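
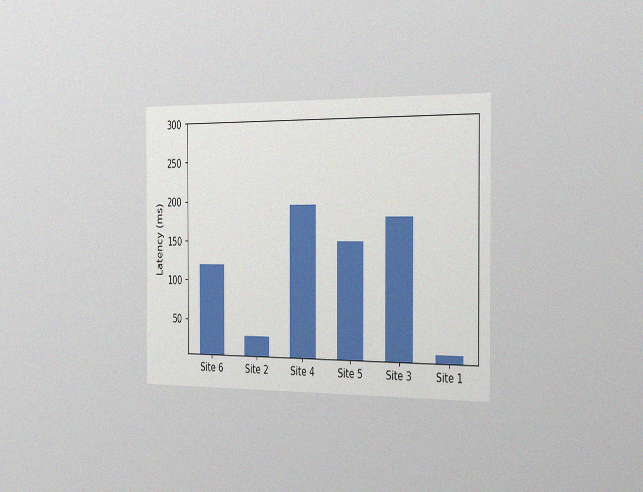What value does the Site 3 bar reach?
The chart is viewed slightly from the right, with some photo noise. Reading along the chart's y-axis, the Site 3 bar reaches 180ms.

180ms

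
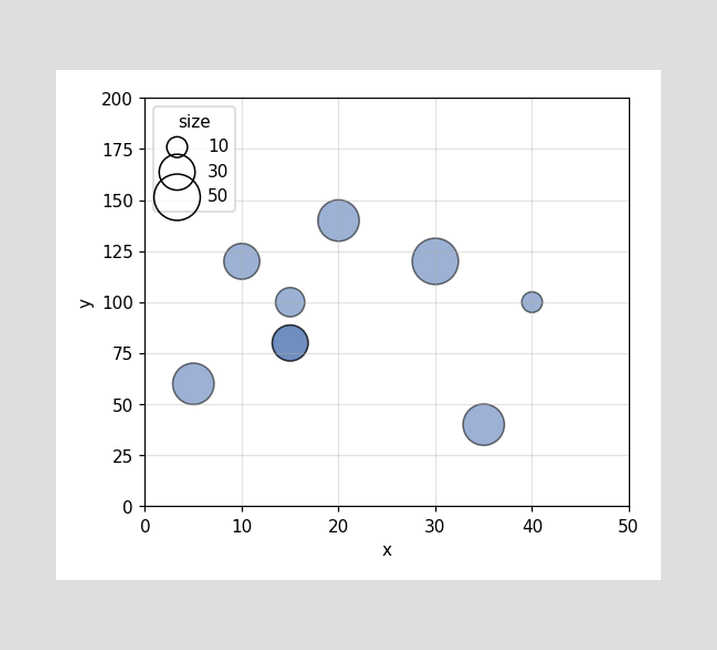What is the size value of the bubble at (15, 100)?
20

Matching the bubble at (15, 100) against the size legend gives 20.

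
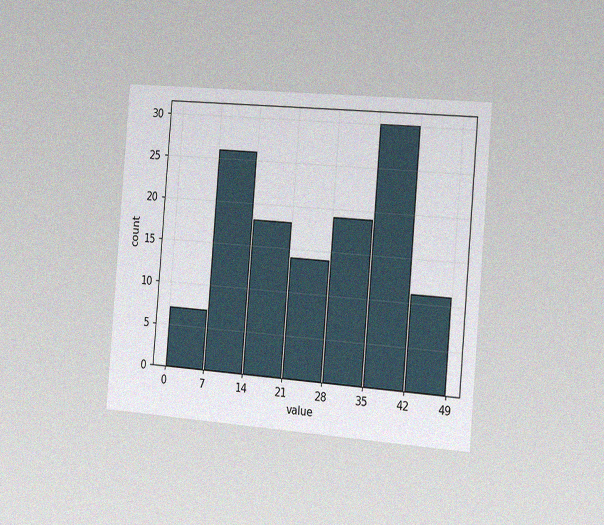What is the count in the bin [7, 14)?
26

The chart is tilted about 5° clockwise and viewed slightly from the right, with some photo noise. The [7, 14) bin has height 26.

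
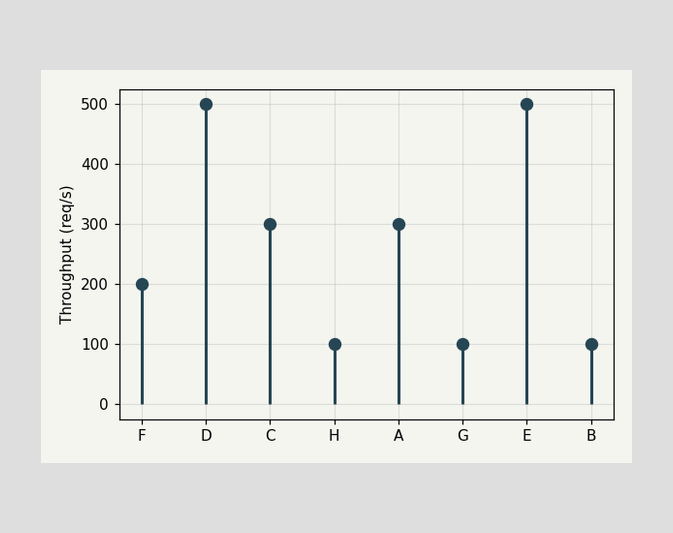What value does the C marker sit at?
The C marker sits at 300req/s.

300req/s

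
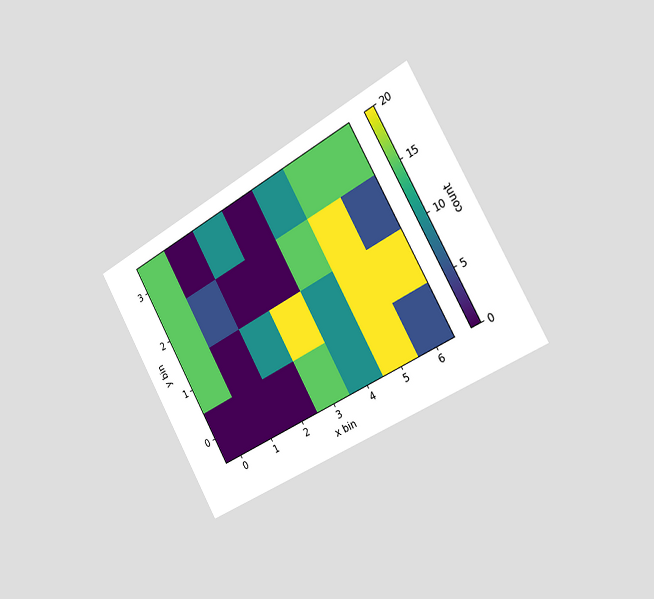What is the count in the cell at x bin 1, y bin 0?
0

The chart is tilted about 29° counter-clockwise and viewed slightly from the right. Matching the cell (1, 0) against the colorbar gives 0.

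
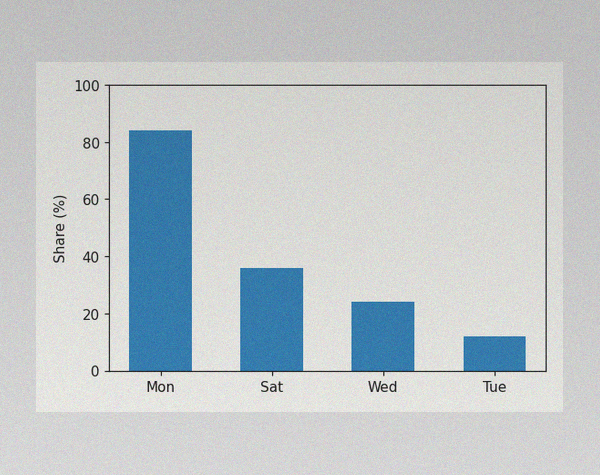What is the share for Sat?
36%

The image has some photo noise and uneven lighting. Reading along the chart's y-axis, the Sat bar reaches 36%.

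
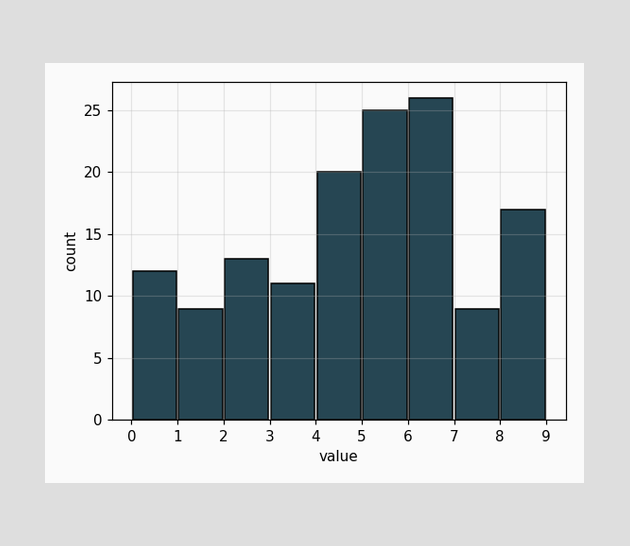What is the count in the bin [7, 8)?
9

The [7, 8) bin has height 9.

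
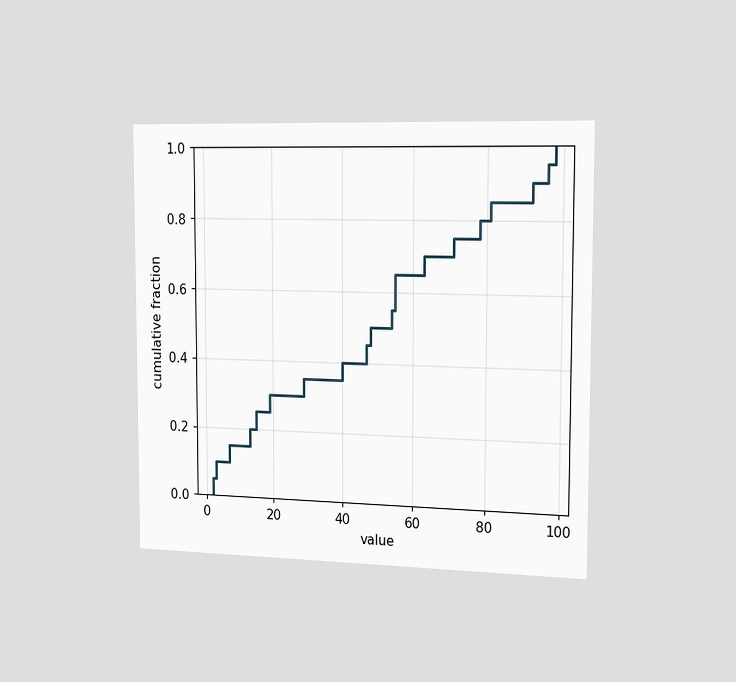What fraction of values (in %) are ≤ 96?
The chart is viewed slightly from the right. At x=96 the ECDF step is at 95%.

95%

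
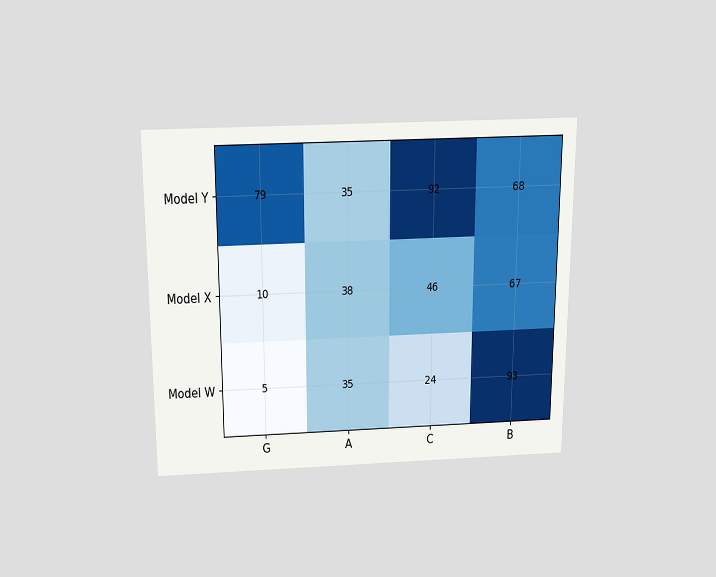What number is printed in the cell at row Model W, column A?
35

The chart is viewed slightly from above. The (Model W, A) cell reads 35.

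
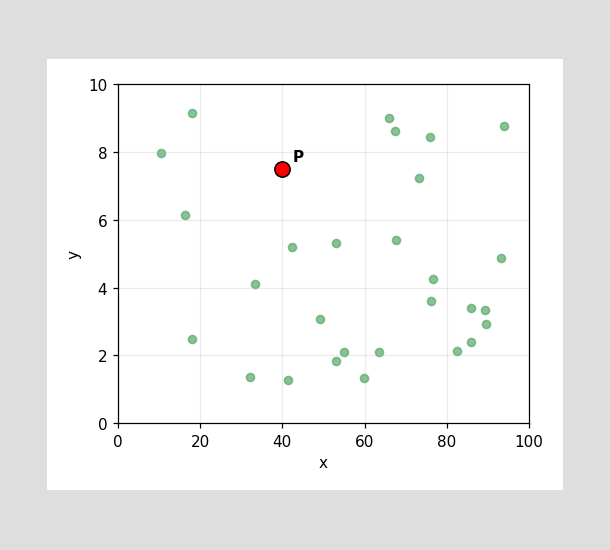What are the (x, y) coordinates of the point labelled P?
(40, 7.5)

Following the gridlines from P to each axis, P sits at (40, 7.5).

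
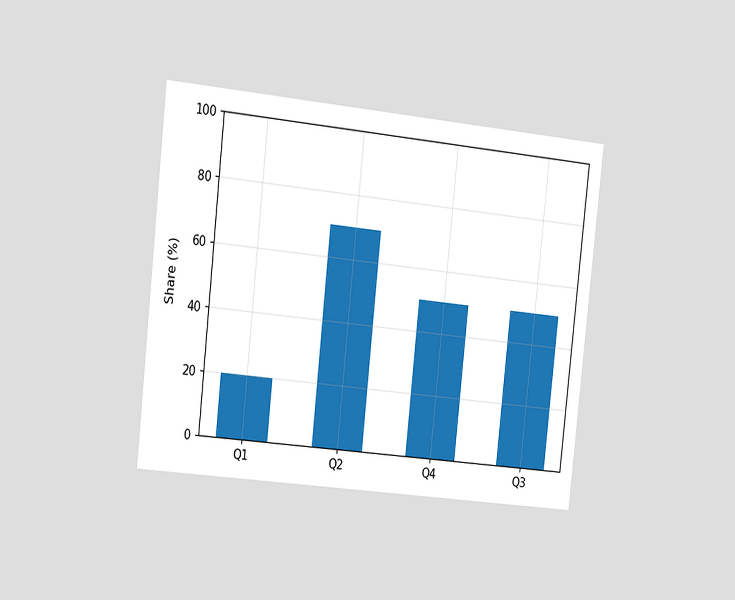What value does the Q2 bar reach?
70%

The chart is tilted about 6° clockwise and viewed slightly from the left. Reading along the chart's y-axis, the Q2 bar reaches 70%.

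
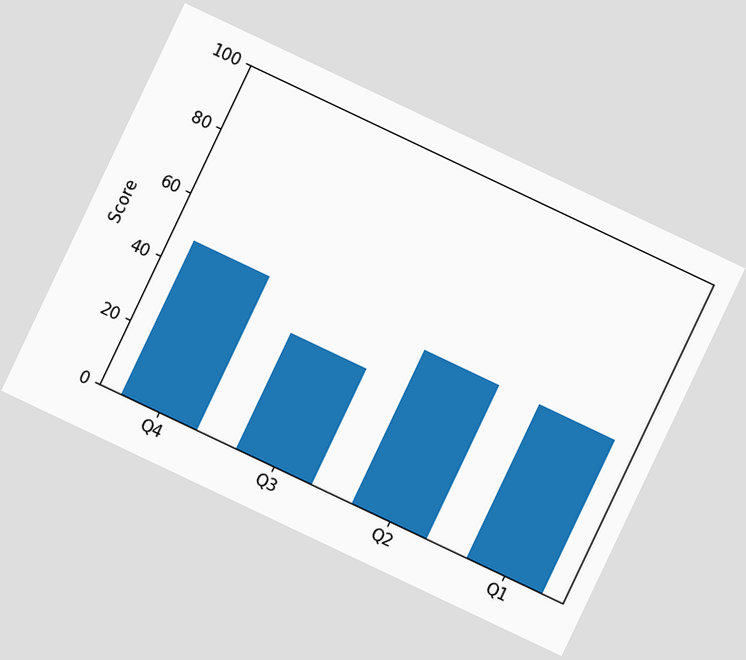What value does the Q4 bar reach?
The chart is tilted about 25° clockwise. Reading along the chart's y-axis, the Q4 bar reaches 48.

48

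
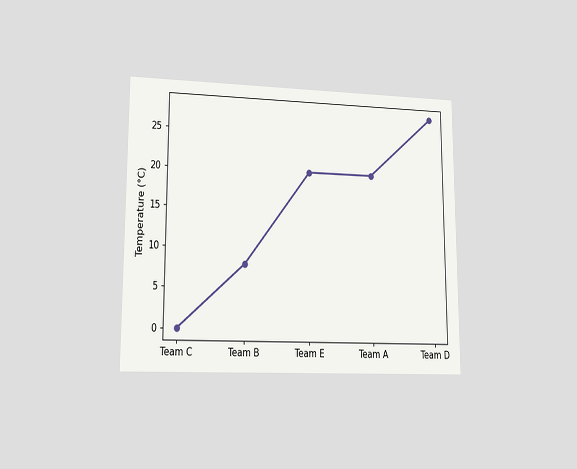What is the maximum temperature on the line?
28°C

The chart is viewed at a slight angle. The highest point is at Team D, and reading across to the y-axis gives 28°C.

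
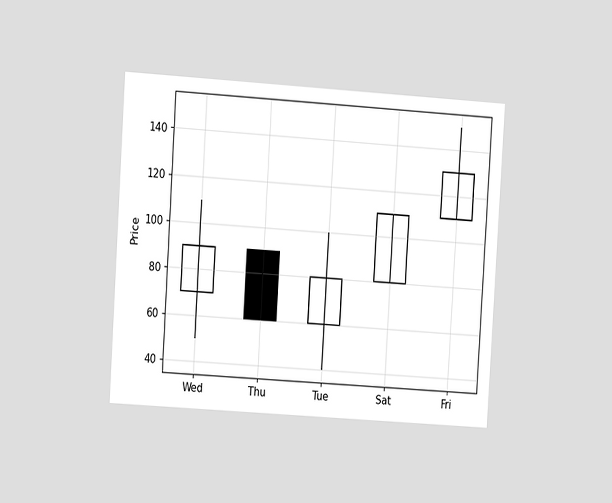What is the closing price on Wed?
90

The chart is tilted about 4° clockwise and viewed at a slight angle. The Wed candle closes at 90.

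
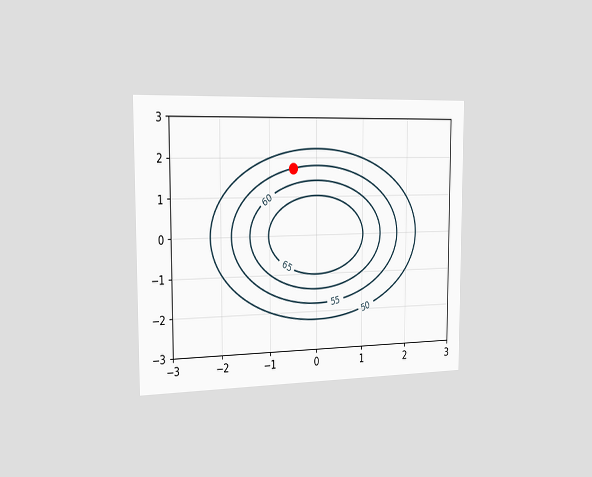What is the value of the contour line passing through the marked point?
The chart is viewed slightly from the left. The marked point sits on the contour labelled 55.

55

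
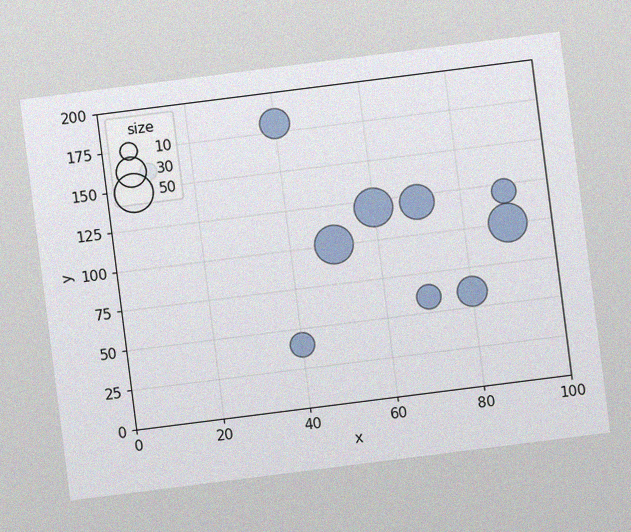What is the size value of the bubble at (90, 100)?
50

The chart is tilted about 7° counter-clockwise, with some photo noise. Matching the bubble at (90, 100) against the size legend gives 50.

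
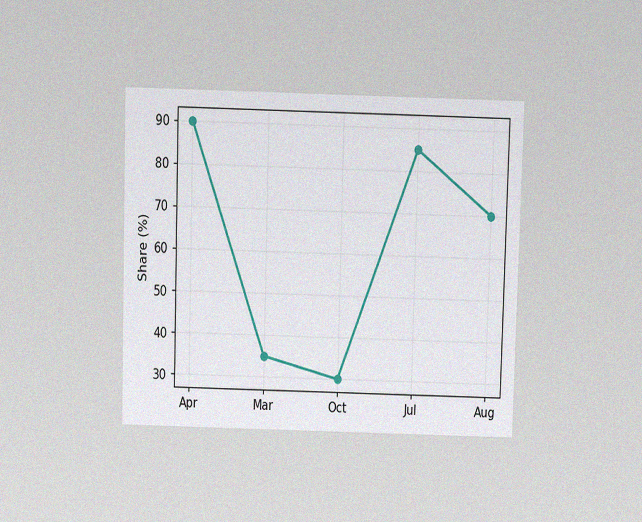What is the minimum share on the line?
30%

The chart is viewed slightly from above, with some photo noise. The lowest point is at Oct, and reading across to the y-axis gives 30%.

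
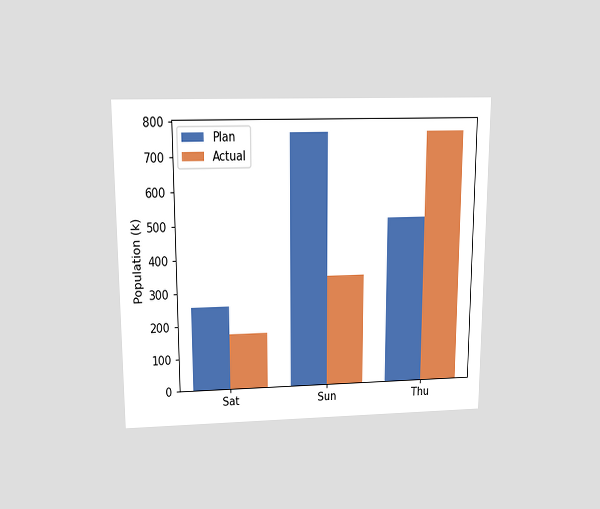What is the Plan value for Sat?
255k

The chart is viewed slightly from above. The Plan bar at Sat reaches 255k on the y-axis.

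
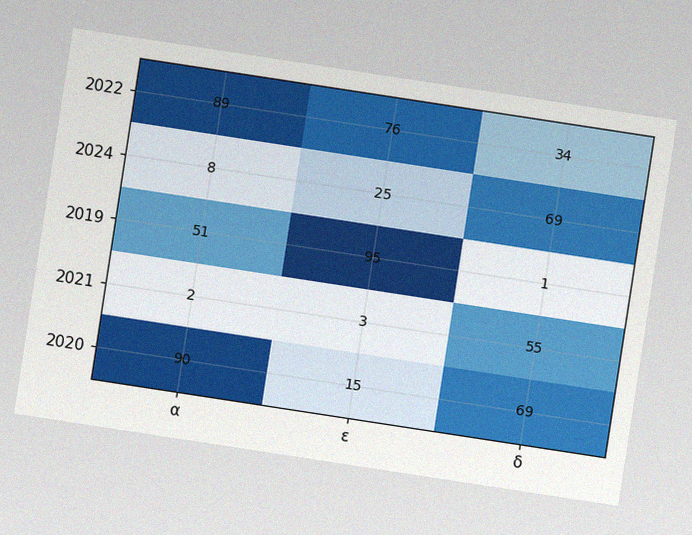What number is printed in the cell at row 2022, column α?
89

The chart is tilted about 9° clockwise, with some photo noise. The (2022, α) cell reads 89.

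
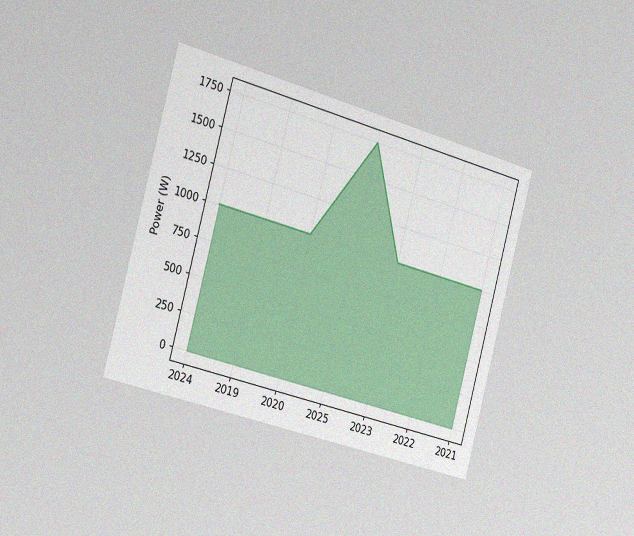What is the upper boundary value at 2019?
The chart is tilted about 15° clockwise and viewed slightly from the left, with some photo noise. At 2019 the upper boundary is at 1000W.

1000W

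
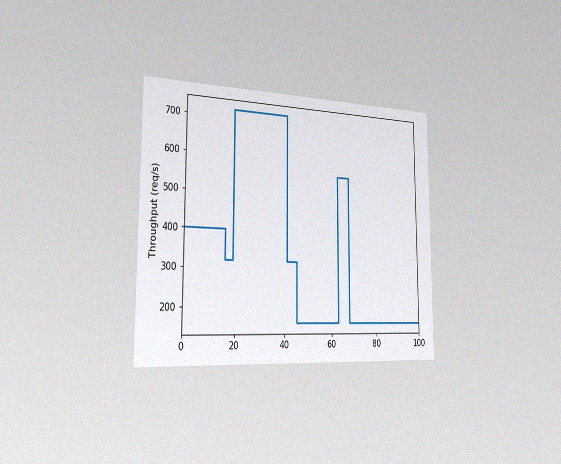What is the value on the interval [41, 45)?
320req/s

The chart is viewed slightly from the left, with some photo noise. On [41, 45) the step sits at 320req/s.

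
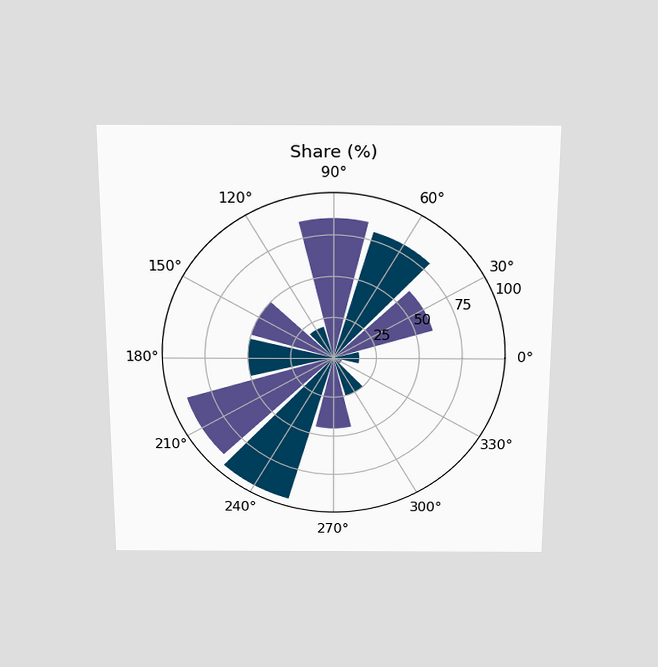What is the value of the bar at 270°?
The chart is viewed slightly from above. The bar at 270° reaches 45% on the radial axis.

45%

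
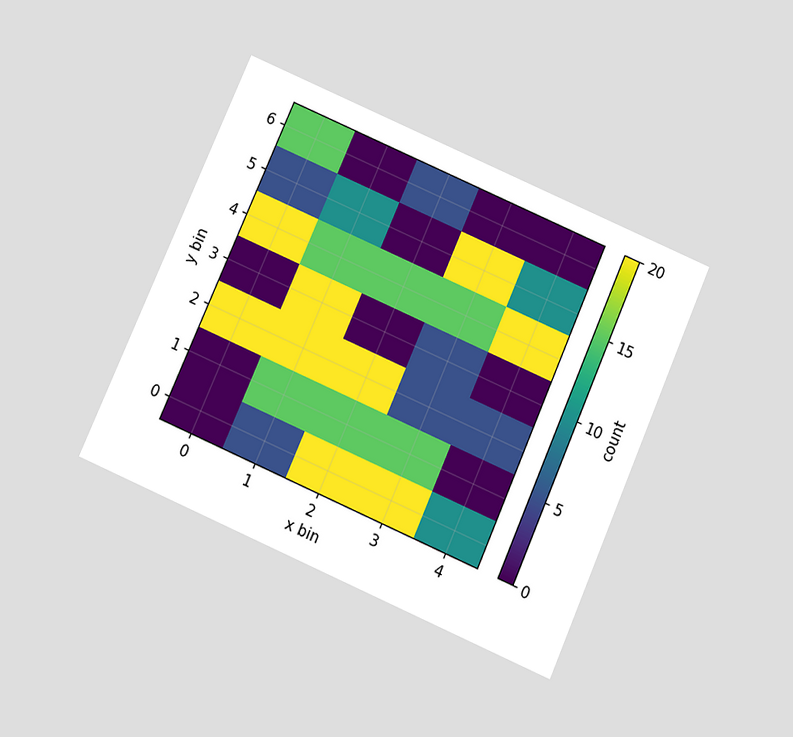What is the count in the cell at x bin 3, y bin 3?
5

The chart is tilted about 24° clockwise and viewed slightly from below. Matching the cell (3, 3) against the colorbar gives 5.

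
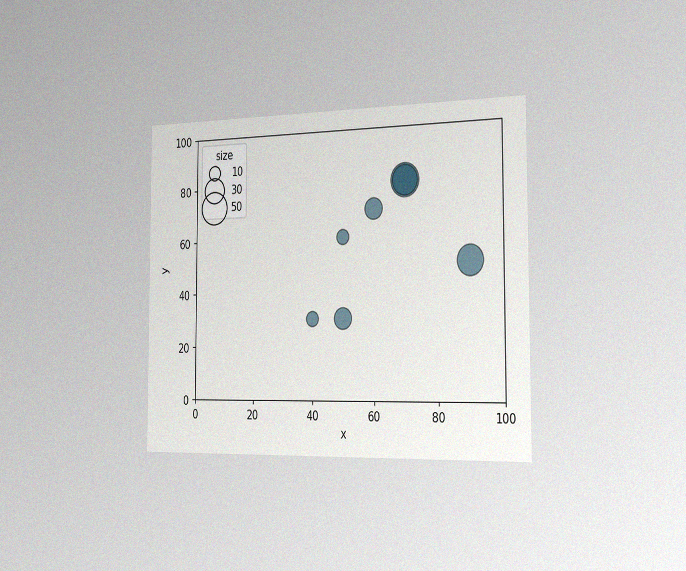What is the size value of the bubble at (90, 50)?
The chart is viewed slightly from the right, with some photo noise. Matching the bubble at (90, 50) against the size legend gives 40.

40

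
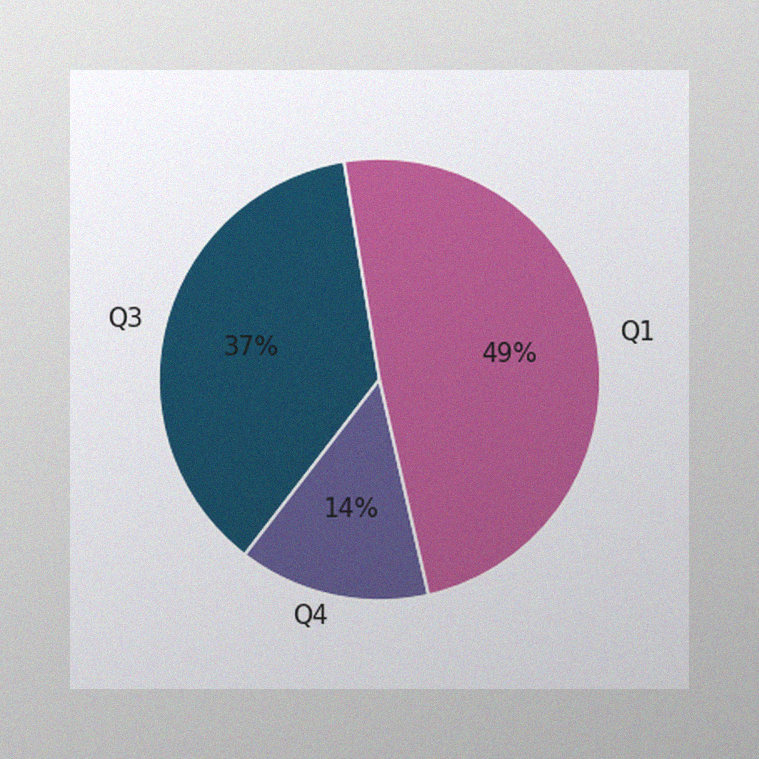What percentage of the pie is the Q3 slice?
37%

The image has some photo noise and uneven lighting. The Q3 slice takes up 37% of the pie.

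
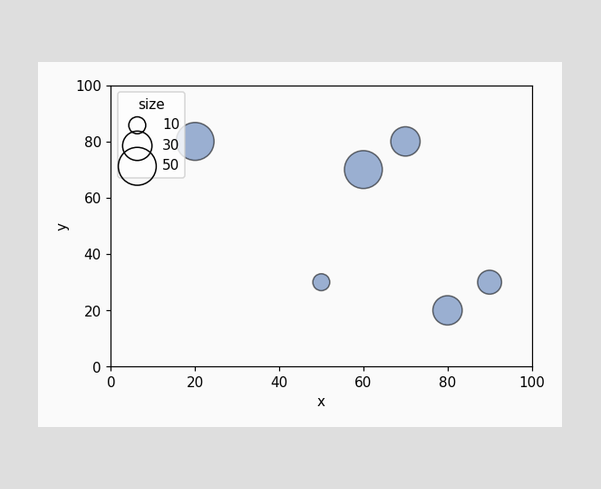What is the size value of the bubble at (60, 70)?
50

Matching the bubble at (60, 70) against the size legend gives 50.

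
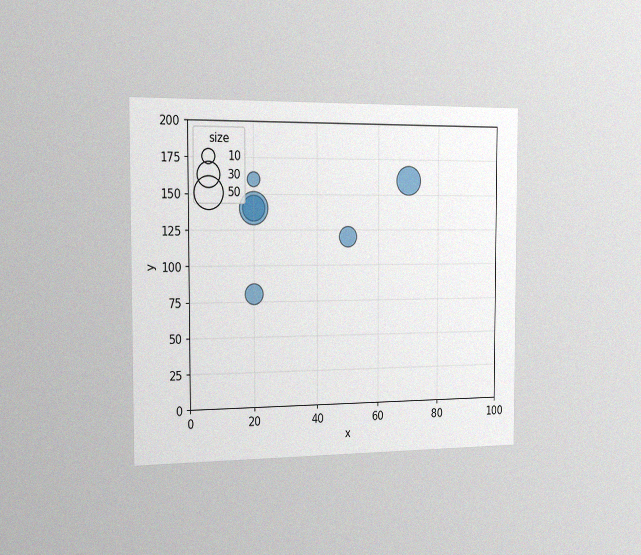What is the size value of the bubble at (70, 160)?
The chart is viewed slightly from the left, with some photo noise. Matching the bubble at (70, 160) against the size legend gives 40.

40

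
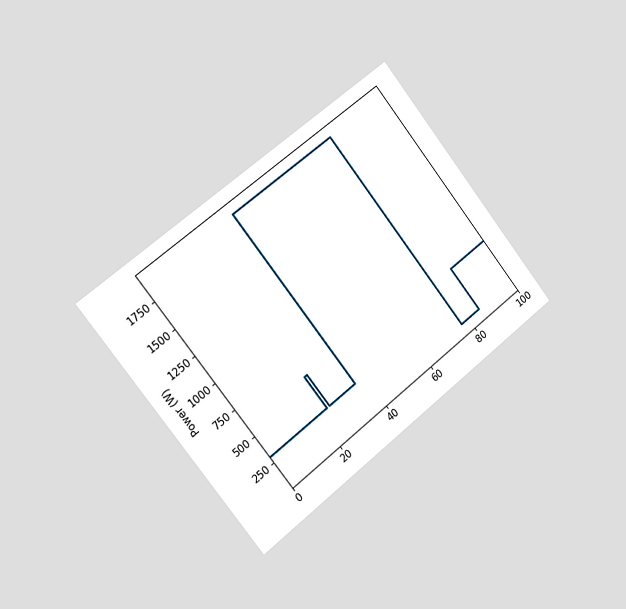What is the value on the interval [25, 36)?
300W

The chart is tilted about 38° counter-clockwise and viewed slightly from the left. On [25, 36) the step sits at 300W.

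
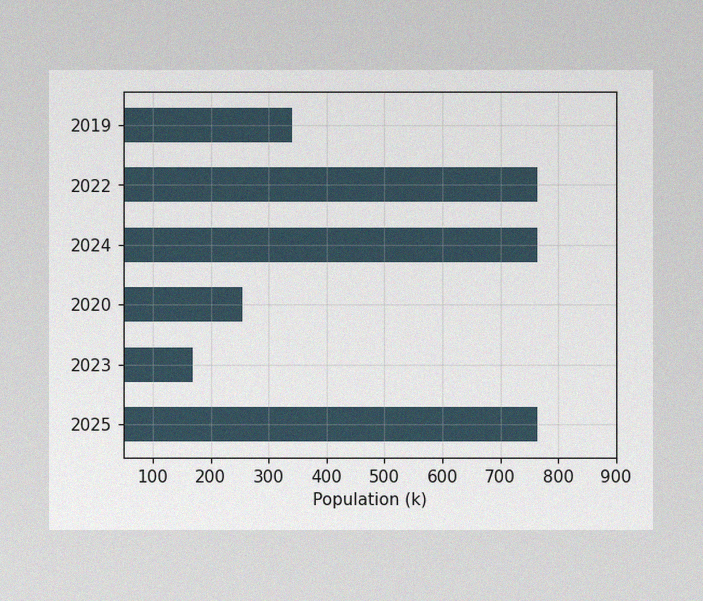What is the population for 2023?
170k

The image has some photo noise and uneven lighting. Reading along the chart's x-axis, the 2023 bar reaches 170k.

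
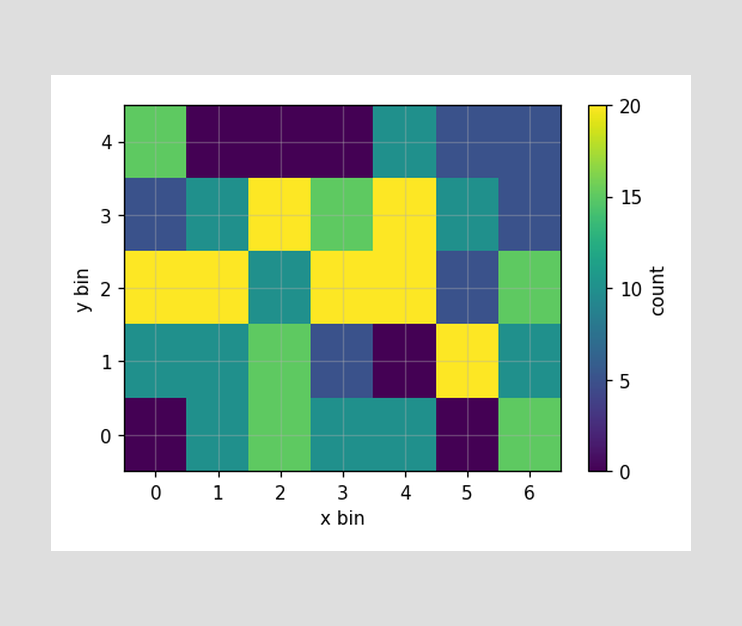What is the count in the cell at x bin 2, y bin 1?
Matching the cell (2, 1) against the colorbar gives 15.

15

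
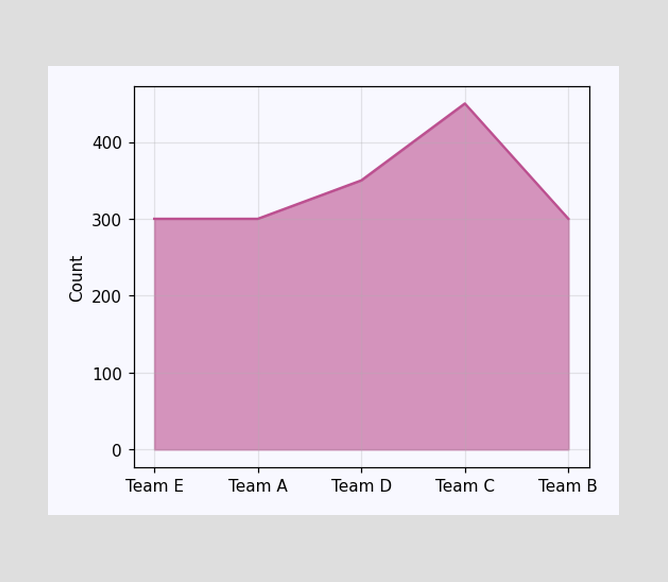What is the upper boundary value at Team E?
300

At Team E the upper boundary is at 300.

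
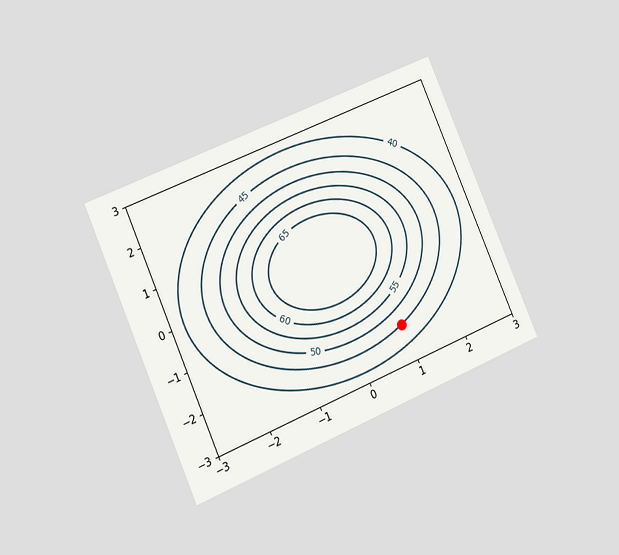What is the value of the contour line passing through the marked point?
45

The chart is tilted about 24° counter-clockwise and viewed slightly from the left. The marked point sits on the contour labelled 45.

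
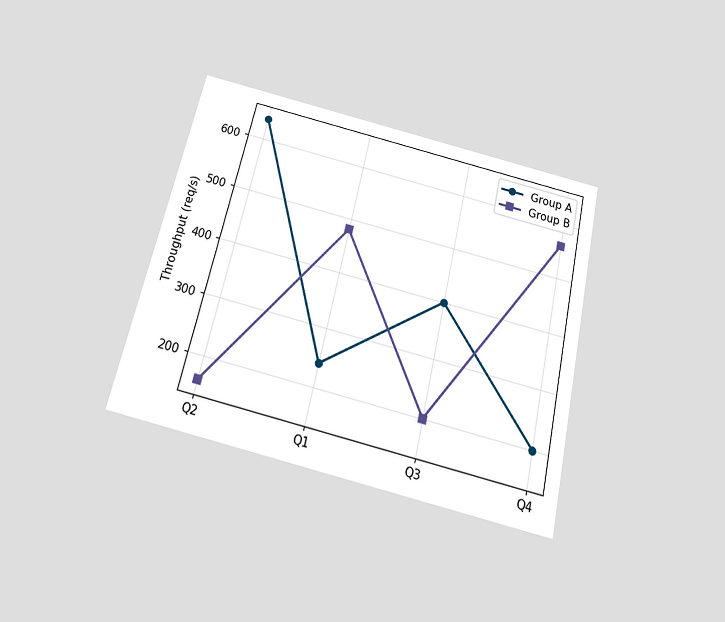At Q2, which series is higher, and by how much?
The chart is tilted about 13° clockwise and viewed slightly from below. At Q2, Group A sits above the other line by 480req/s.

Group A, by 480req/s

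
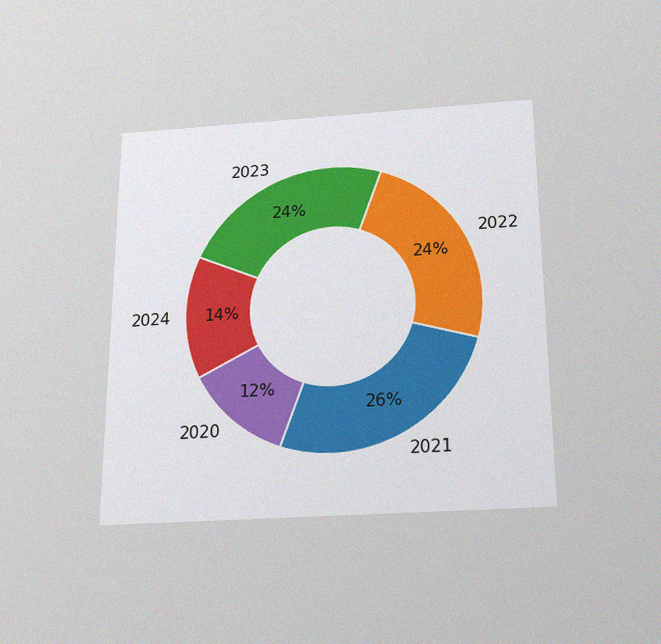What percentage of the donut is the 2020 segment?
The chart is viewed slightly from below, with some photo noise. The 2020 segment takes up 12% of the ring.

12%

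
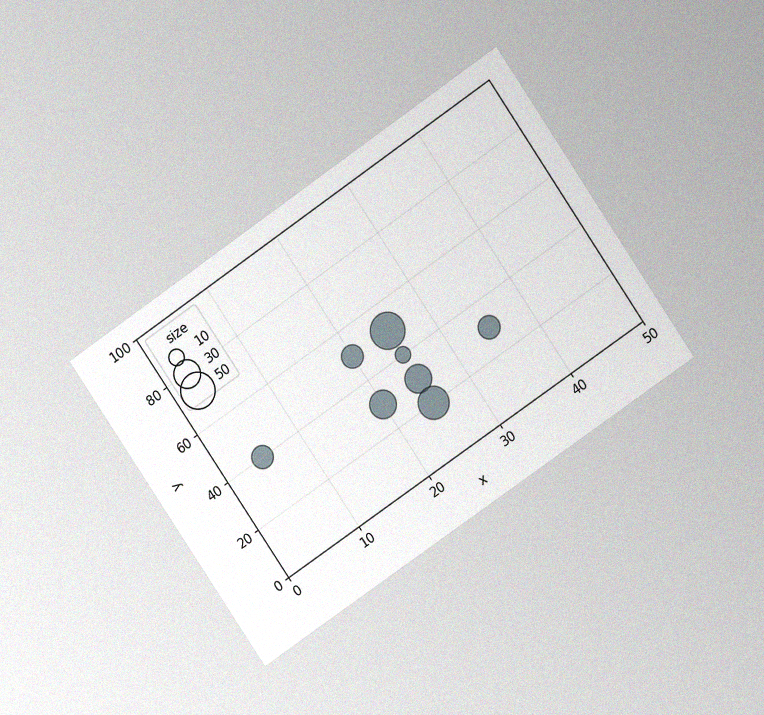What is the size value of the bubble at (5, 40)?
The chart is tilted about 34° counter-clockwise and viewed at a slight angle, with some photo noise. Matching the bubble at (5, 40) against the size legend gives 20.

20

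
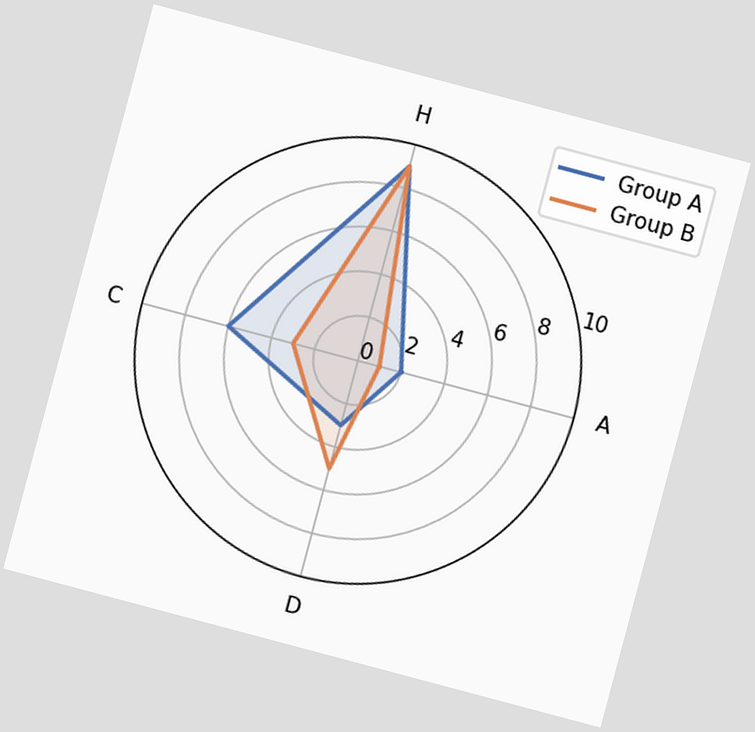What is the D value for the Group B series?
5

The chart is tilted about 15° clockwise. On the D axis, Group B reaches 5.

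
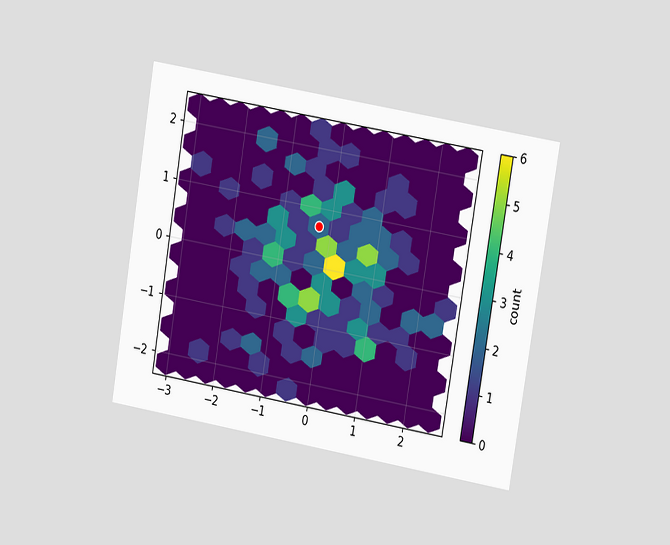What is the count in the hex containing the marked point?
The chart is tilted about 9° clockwise and viewed at a slight angle. The marked hex reads 2 on the colorbar.

2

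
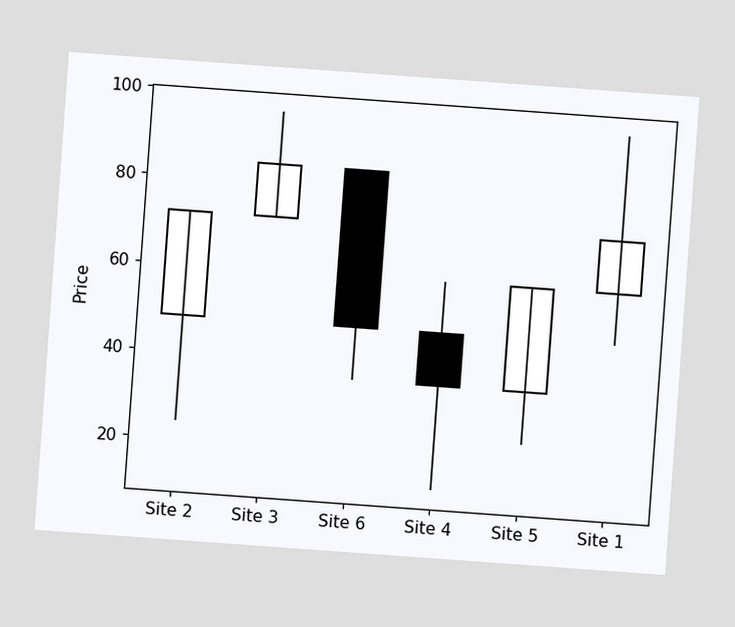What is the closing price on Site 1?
The chart is tilted about 4° clockwise. The Site 1 candle closes at 72.

72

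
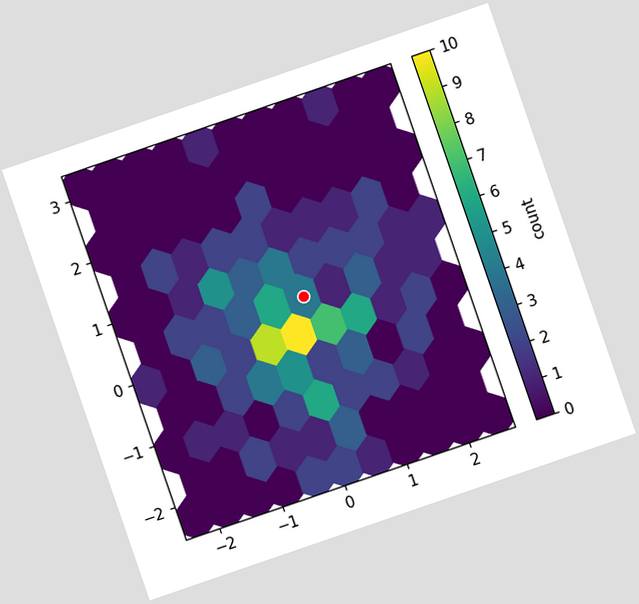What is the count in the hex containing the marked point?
The chart is tilted about 19° counter-clockwise. The marked hex reads 4 on the colorbar.

4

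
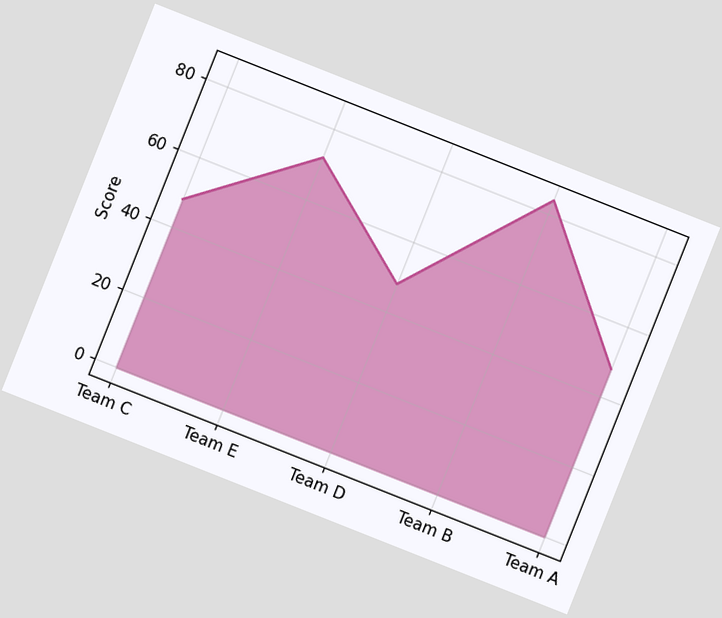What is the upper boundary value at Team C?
48

The chart is tilted about 22° clockwise. At Team C the upper boundary is at 48.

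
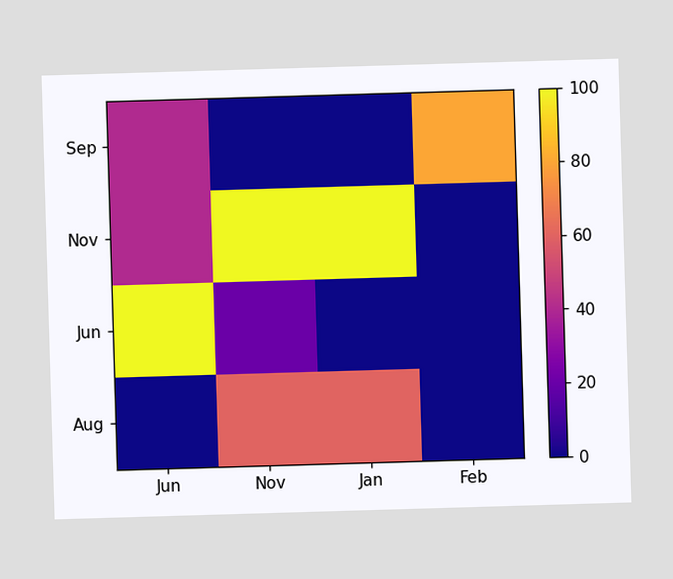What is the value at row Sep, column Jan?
Matching cell (Sep, Jan) against the colorbar gives 0.

0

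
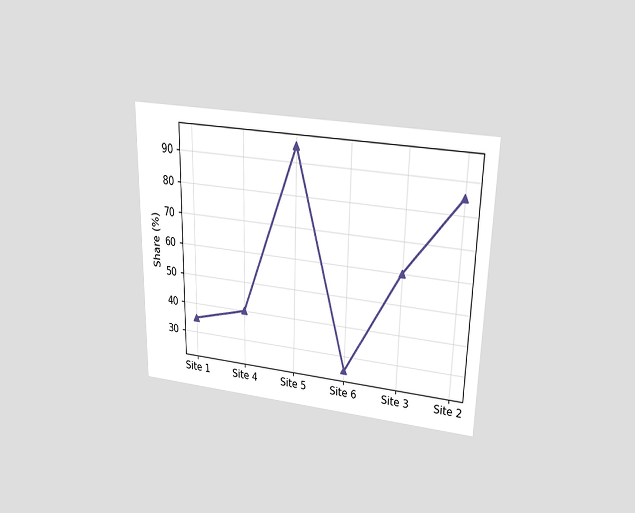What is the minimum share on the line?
The chart is viewed slightly from above. The lowest point is at Site 6, and reading across to the y-axis gives 25%.

25%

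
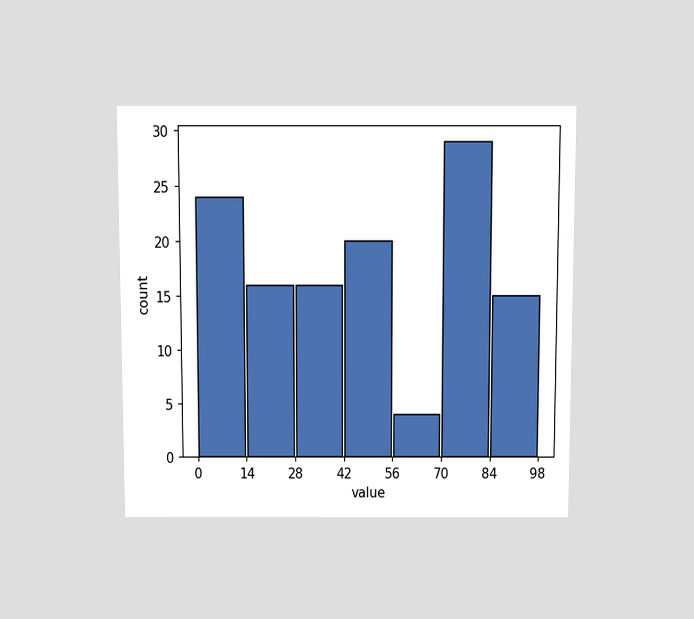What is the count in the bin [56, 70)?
4

The chart is viewed slightly from above. The [56, 70) bin has height 4.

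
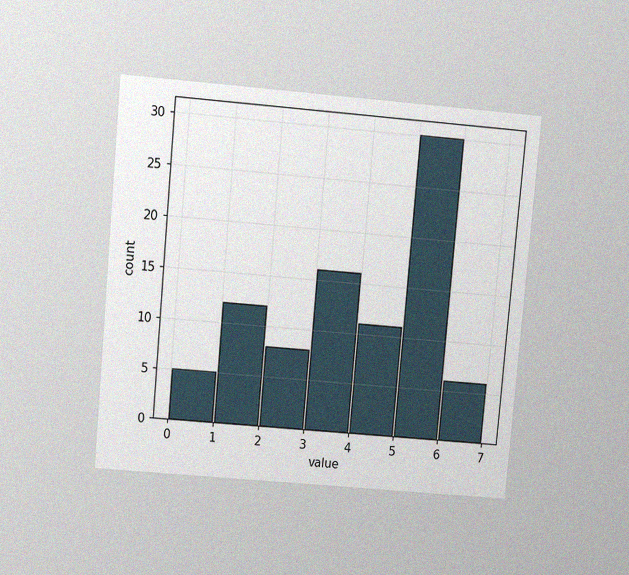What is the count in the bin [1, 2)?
The chart is tilted about 5° clockwise and viewed slightly from above, with some photo noise. The [1, 2) bin has height 12.

12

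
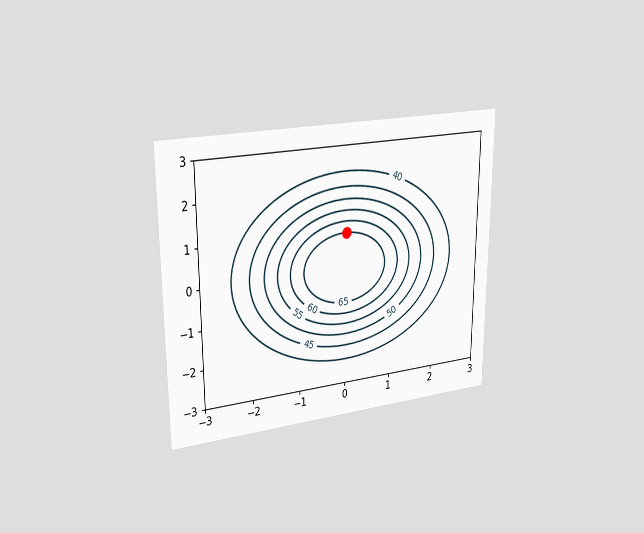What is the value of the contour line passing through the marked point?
The chart is viewed slightly from the left. The marked point sits on the contour labelled 65.

65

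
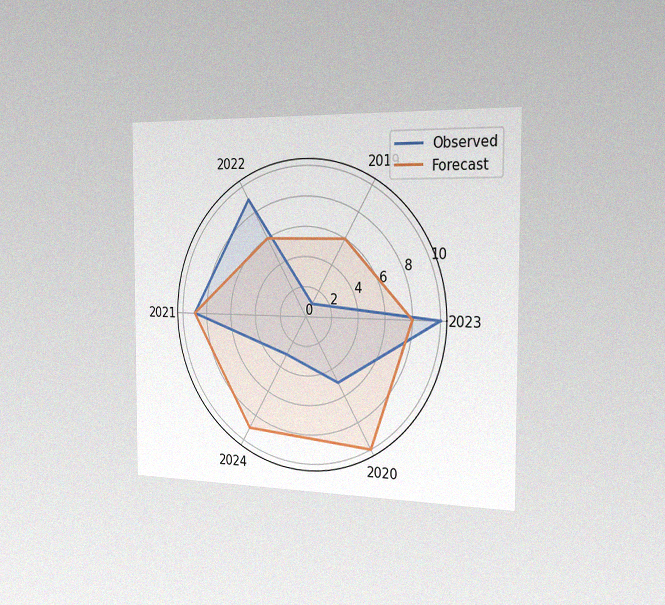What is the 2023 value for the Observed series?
The chart is viewed slightly from the right, with some photo noise. On the 2023 axis, Observed reaches 10.

10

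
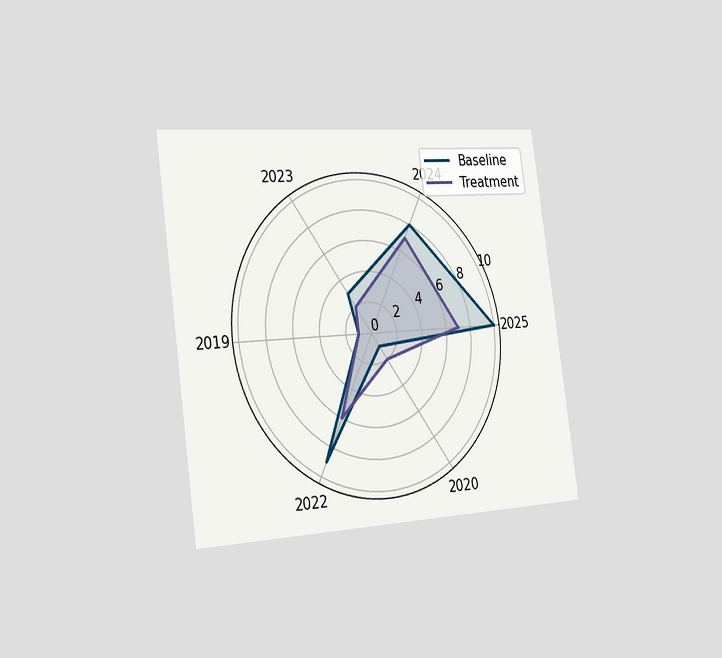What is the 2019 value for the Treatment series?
1

The chart is tilted about 8° counter-clockwise and viewed slightly from the left. On the 2019 axis, Treatment reaches 1.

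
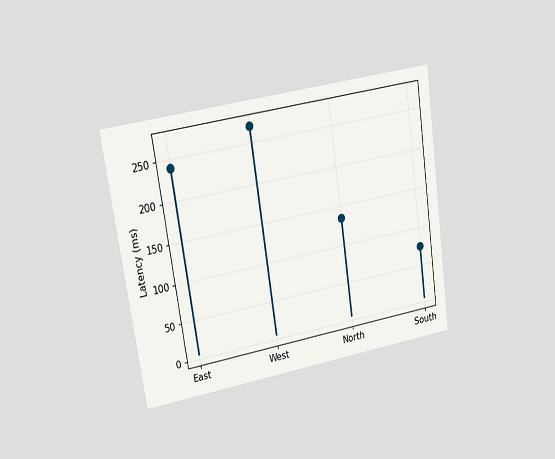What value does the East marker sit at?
The chart is tilted about 8° counter-clockwise and viewed at a slight angle. The East marker sits at 240ms.

240ms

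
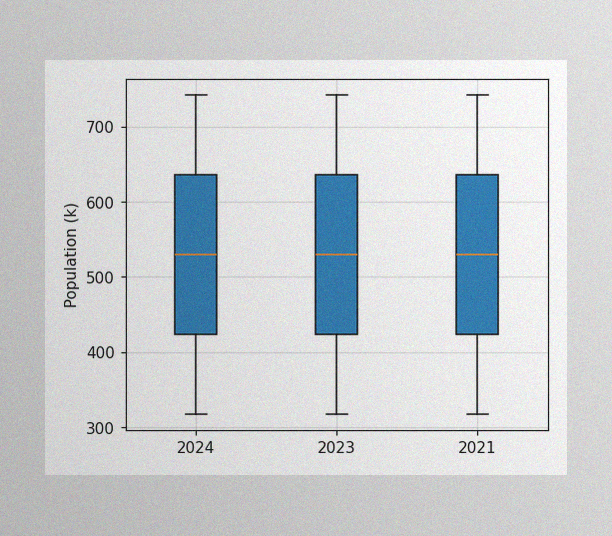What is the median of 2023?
530k

The image has some photo noise and uneven lighting. The median line in the 2023 box sits at 530k.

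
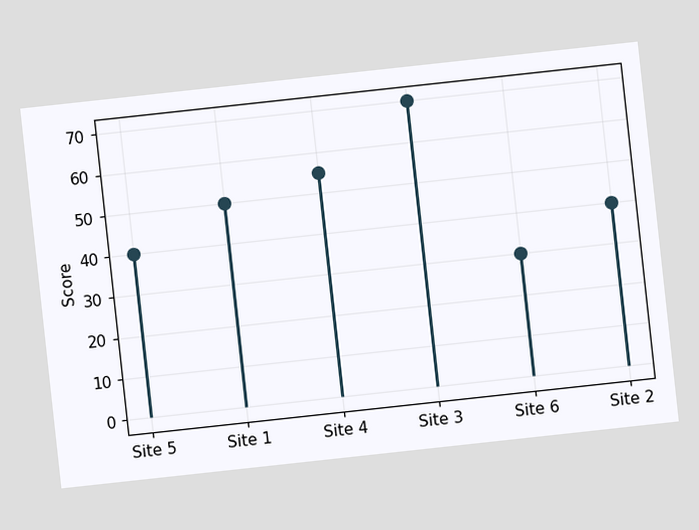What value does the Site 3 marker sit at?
The chart is tilted about 6° counter-clockwise. The Site 3 marker sits at 70.

70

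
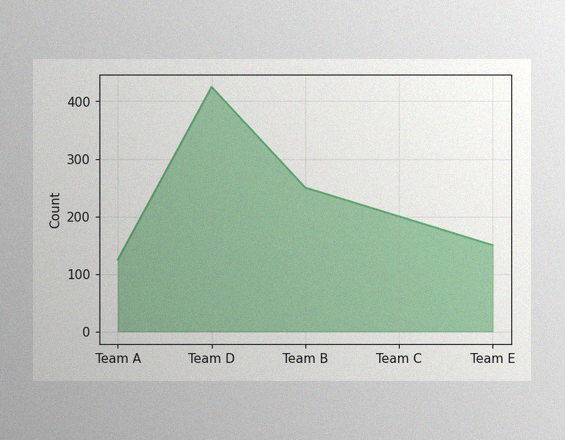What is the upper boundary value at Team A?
The image has some photo noise and uneven lighting. At Team A the upper boundary is at 125.

125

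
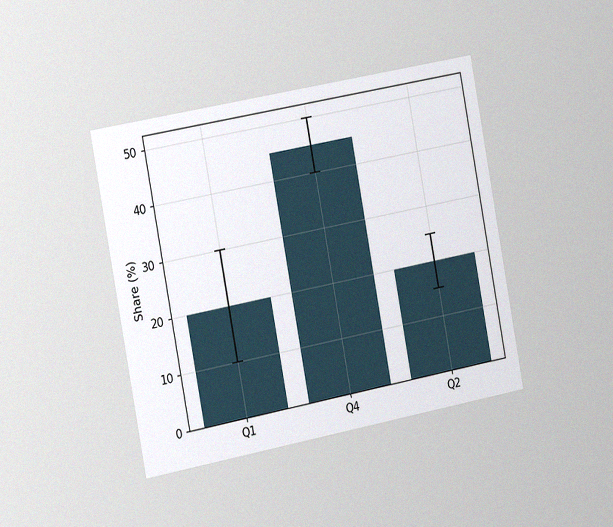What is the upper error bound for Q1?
30%

The chart is tilted about 11° counter-clockwise and viewed slightly from the left, with some photo noise. The Q1 bar's upper whisker reaches 30%.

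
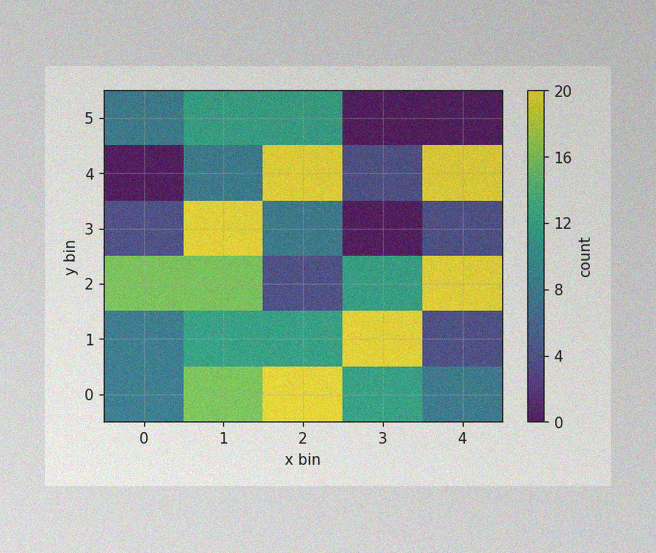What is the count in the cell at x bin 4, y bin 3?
The image has some photo noise and uneven lighting. Matching the cell (4, 3) against the colorbar gives 4.

4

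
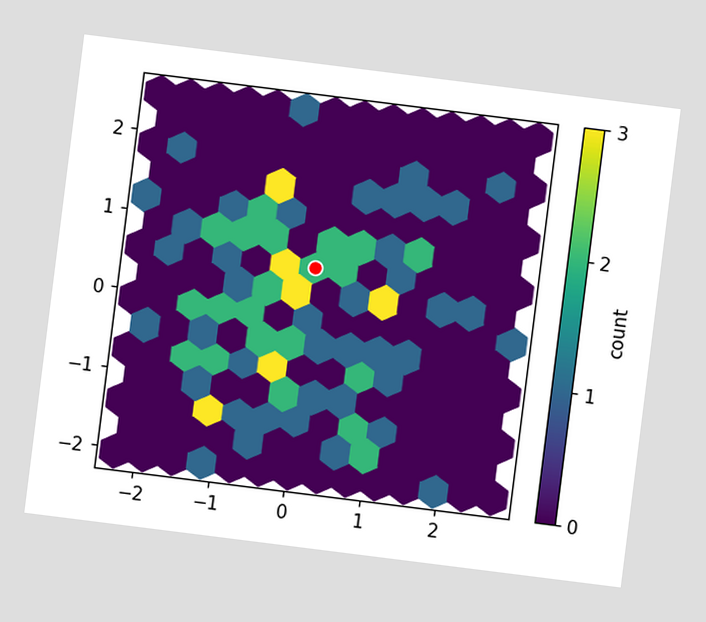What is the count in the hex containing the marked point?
2

The chart is tilted about 7° clockwise. The marked hex reads 2 on the colorbar.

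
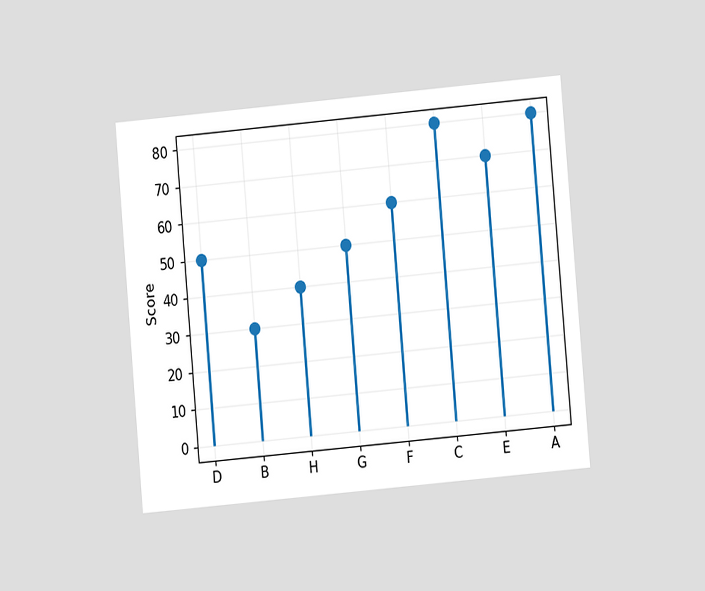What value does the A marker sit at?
The chart is tilted about 5° counter-clockwise and viewed at a slight angle. The A marker sits at 80.

80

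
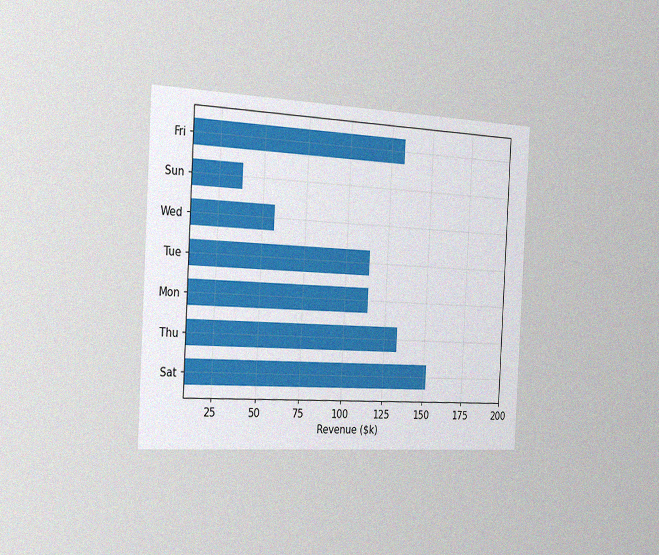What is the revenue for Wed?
$57k

The chart is tilted about 3° clockwise and viewed slightly from the left, with some photo noise. Reading along the chart's x-axis, the Wed bar reaches $57k.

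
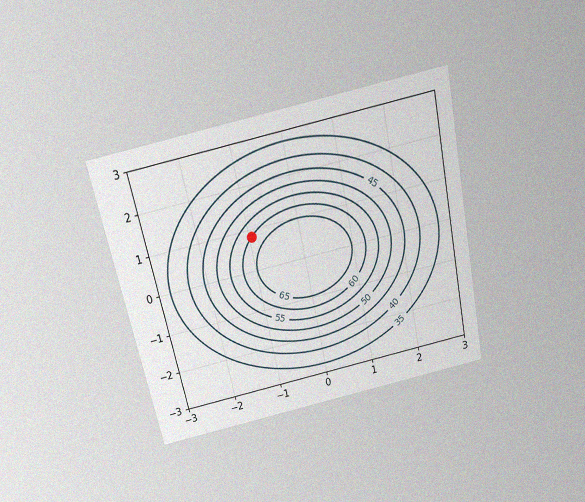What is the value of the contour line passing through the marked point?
The chart is tilted about 12° counter-clockwise and viewed slightly from above, with some photo noise. The marked point sits on the contour labelled 60.

60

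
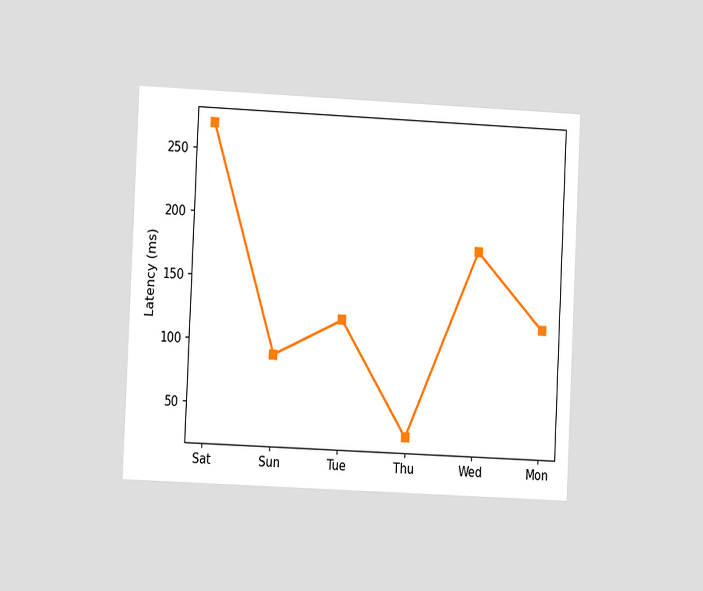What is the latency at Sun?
90ms

The chart is tilted about 3° clockwise and viewed slightly from the left. At Sun, the line is at 90ms.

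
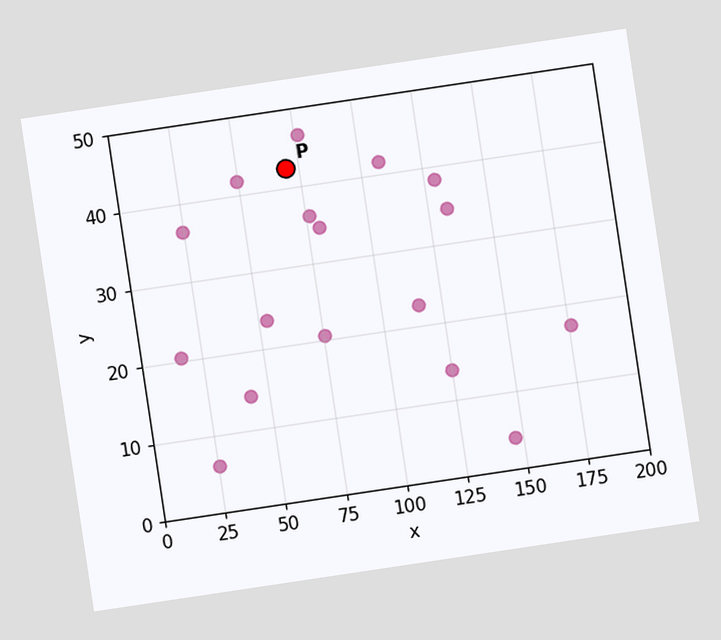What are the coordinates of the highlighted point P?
(70, 42.5)

The chart is tilted about 8° counter-clockwise. Following the gridlines from P to each axis, P sits at (70, 42.5).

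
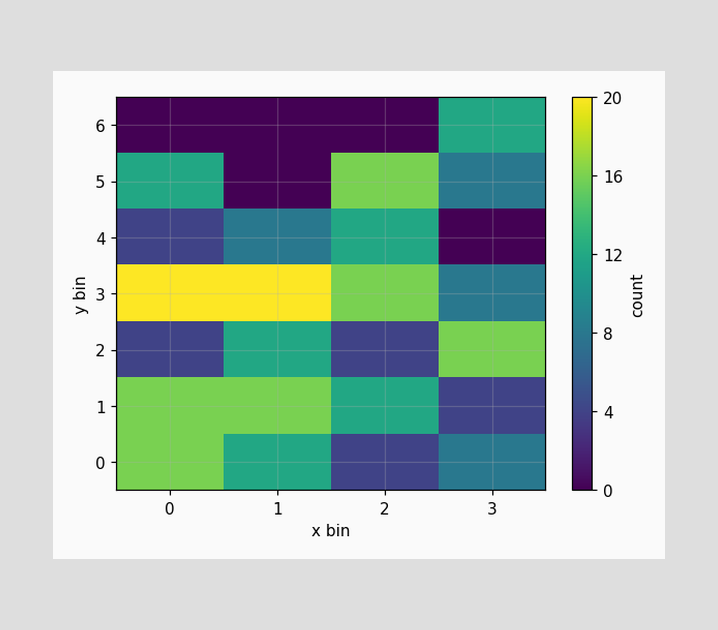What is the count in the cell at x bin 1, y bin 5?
0

Matching the cell (1, 5) against the colorbar gives 0.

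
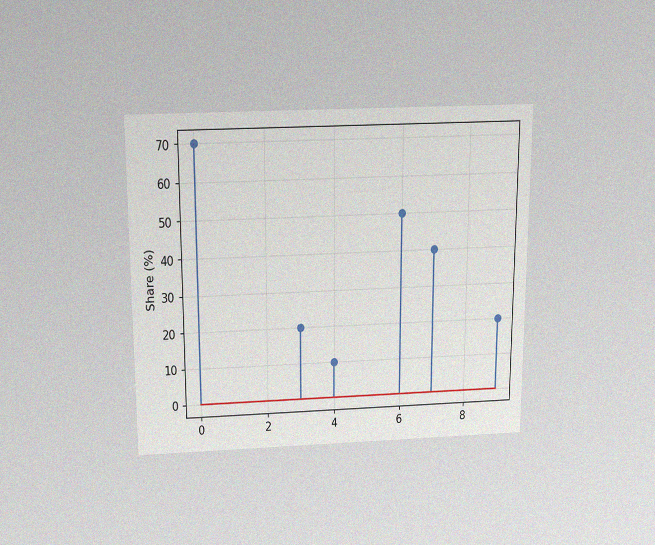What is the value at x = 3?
The chart is viewed slightly from above, with some photo noise. The stem at x=3 reaches 20%.

20%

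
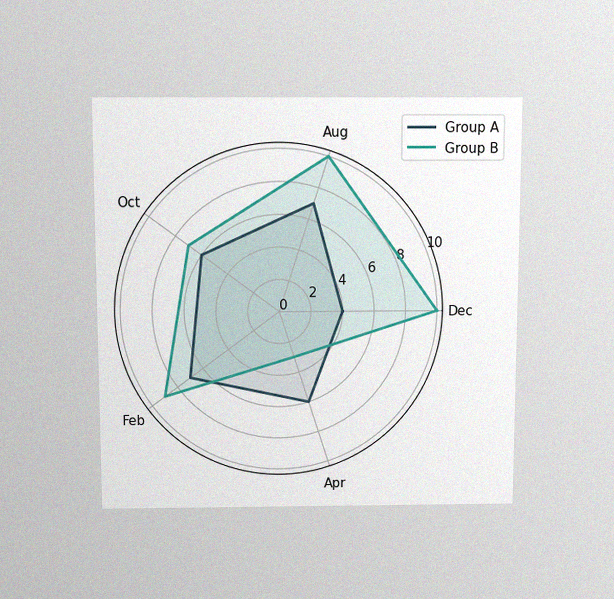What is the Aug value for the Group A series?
The chart is viewed slightly from above, with some photo noise. On the Aug axis, Group A reaches 7.

7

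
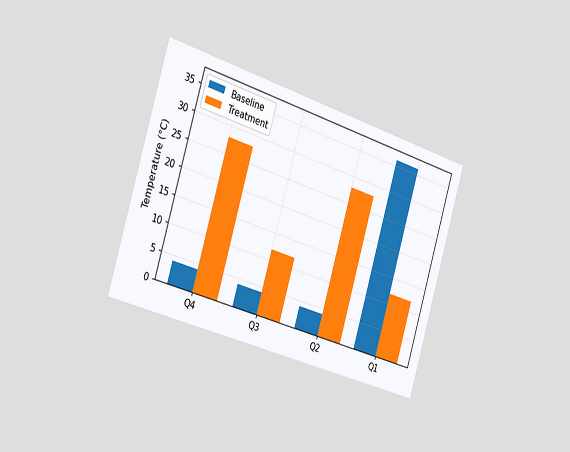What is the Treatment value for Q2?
28°C

The chart is tilted about 17° clockwise and viewed slightly from the left. The Treatment bar at Q2 reaches 28°C on the y-axis.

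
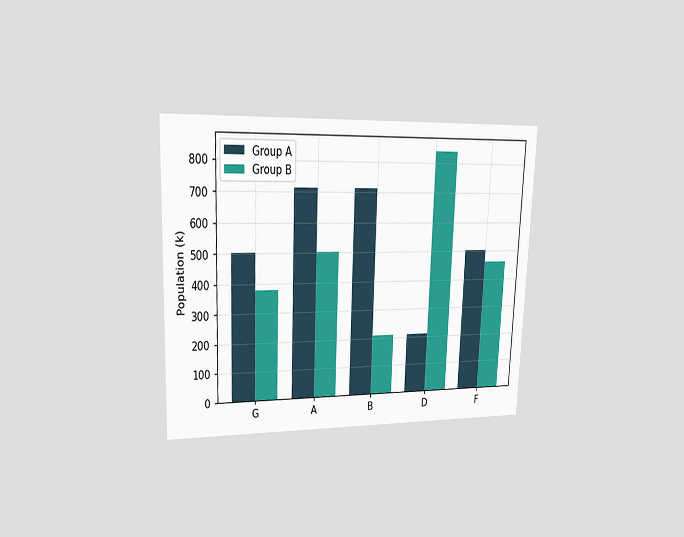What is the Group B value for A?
504k

The chart is tilted about 2° clockwise and viewed at a slight angle. The Group B bar at A reaches 504k on the y-axis.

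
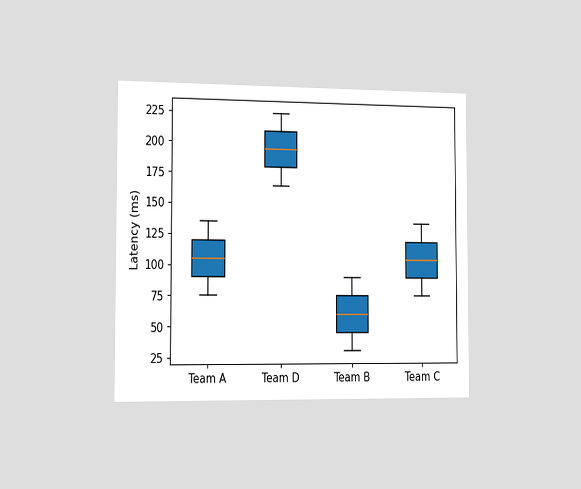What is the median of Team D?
The chart is viewed slightly from the left. The median line in the Team D box sits at 195ms.

195ms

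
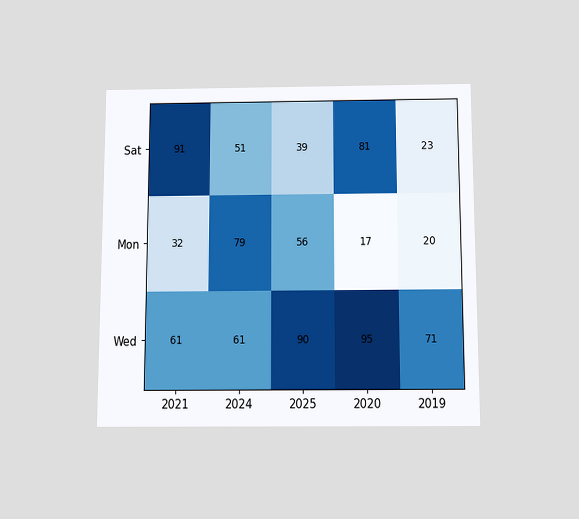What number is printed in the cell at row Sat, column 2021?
91

The chart is viewed slightly from below. The (Sat, 2021) cell reads 91.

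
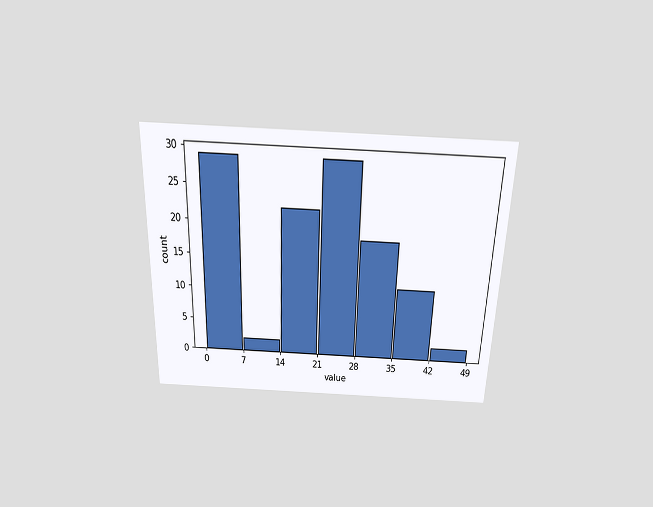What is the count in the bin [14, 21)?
22

The chart is viewed slightly from above. The [14, 21) bin has height 22.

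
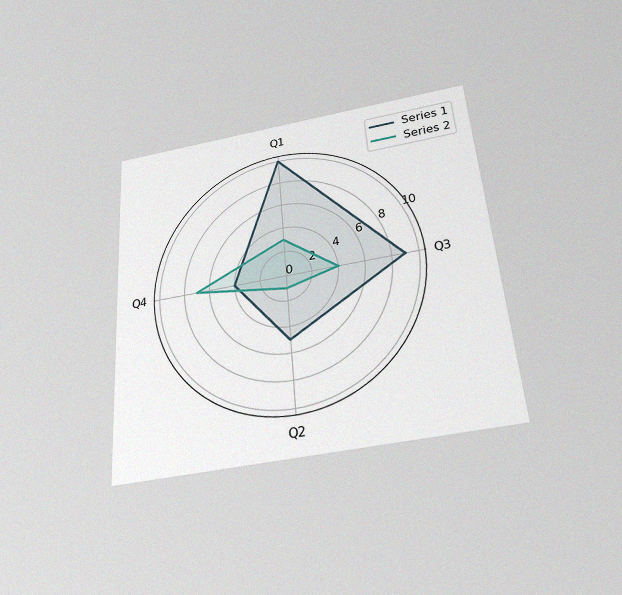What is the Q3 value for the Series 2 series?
4

The chart is tilted about 4° counter-clockwise and viewed slightly from below, with some photo noise. On the Q3 axis, Series 2 reaches 4.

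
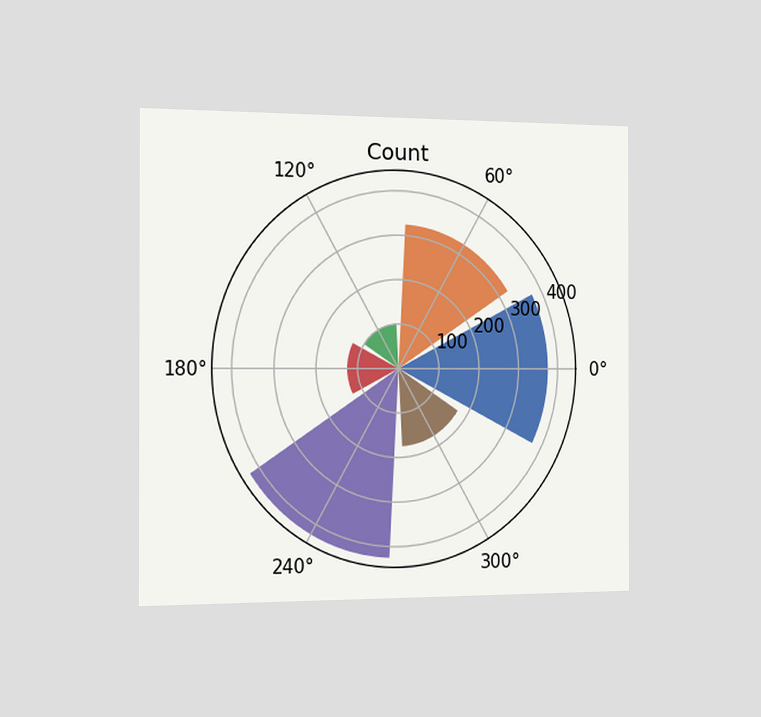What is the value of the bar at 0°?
The chart is viewed slightly from the left. The bar at 0° reaches 375 on the radial axis.

375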